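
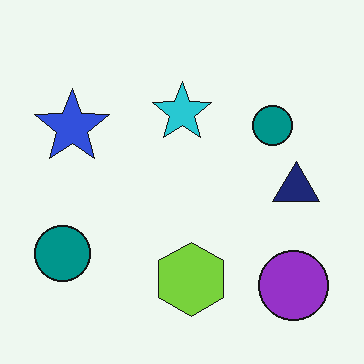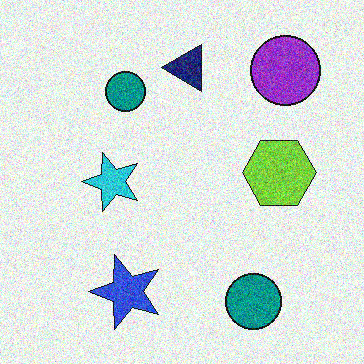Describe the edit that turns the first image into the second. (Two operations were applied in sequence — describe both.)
The transformation is: rotated 90° counter-clockwise, then degraded with heavy additive noise.

The purple circle sits in the bottom-right of the first image and the top-right of the second — consistent with a whole-image 90° counter-clockwise rotation. Random speckle covers the whole image, including the flat background.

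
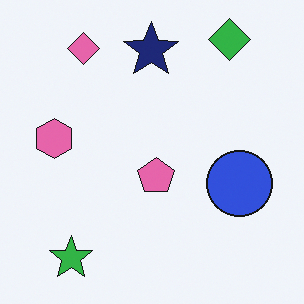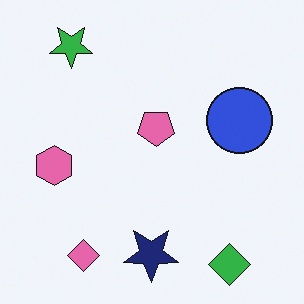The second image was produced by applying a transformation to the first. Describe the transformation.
The image was flipped vertically (top ↔ bottom).

The green diamond is in the top-right of the first image and the bottom-right of the second — shapes on opposite sides of the horizontal midline have swapped in a mirror flip.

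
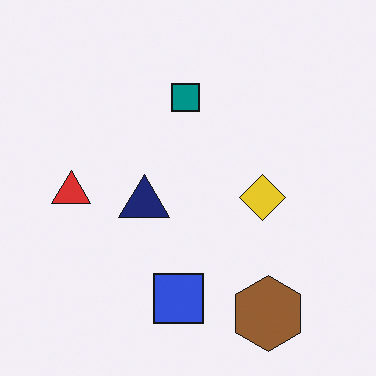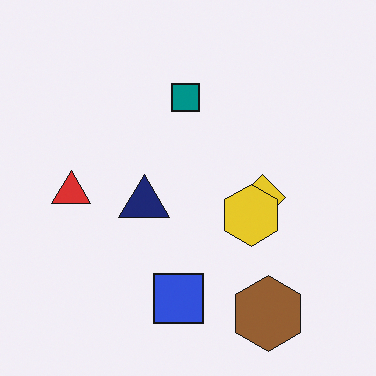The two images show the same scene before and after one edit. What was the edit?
This is the original image overlaid with an additional yellow hexagon.

A yellow hexagon appears in the second image that is absent from the first.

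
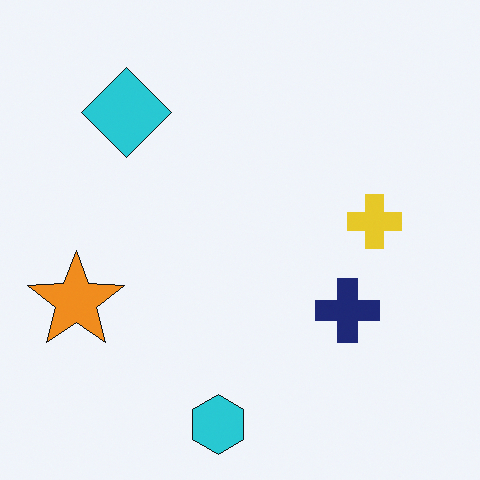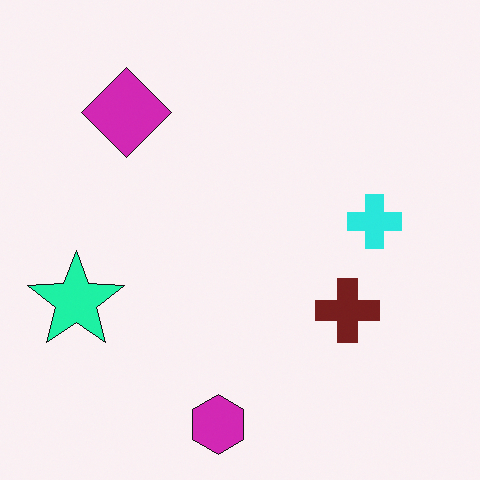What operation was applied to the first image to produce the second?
The second image is the first hue-shifted through roughly a third of the color wheel.

Every shape's color has rotated by the same amount around the hue wheel — a uniform hue shift.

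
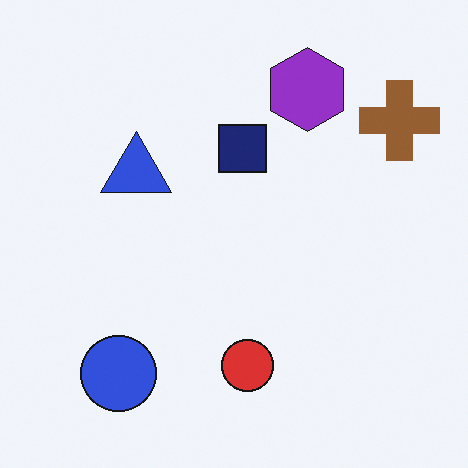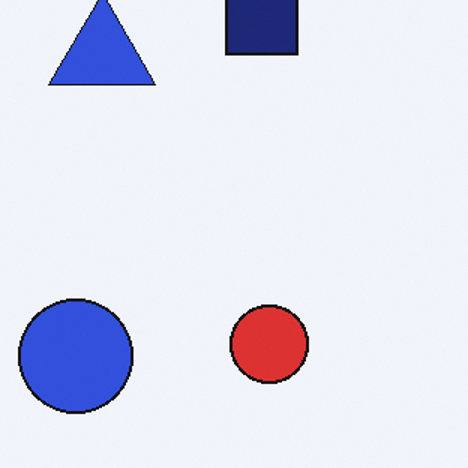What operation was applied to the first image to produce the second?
It was cropped slightly and scaled back up.

The visible shapes are larger and the field of view is narrower; shapes near the original edges may be partly or wholly outside the frame — a crop-and-rescale.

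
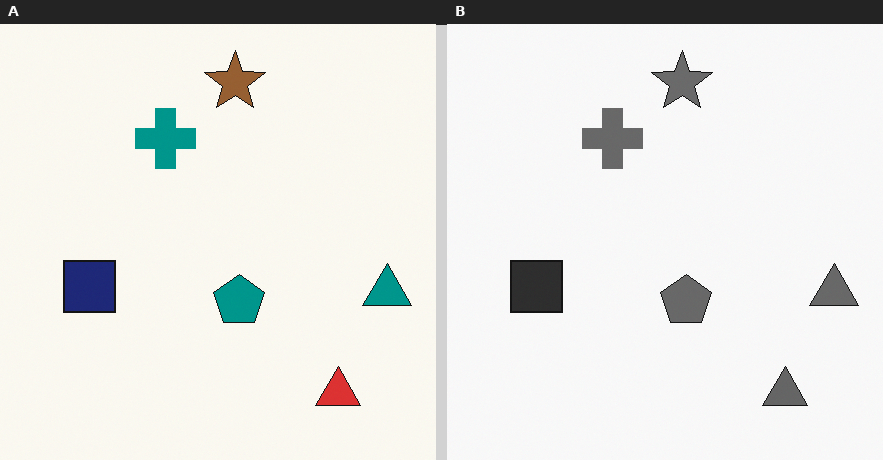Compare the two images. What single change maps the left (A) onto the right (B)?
It was converted to grayscale.

All color is removed — every shape is now a shade of grey.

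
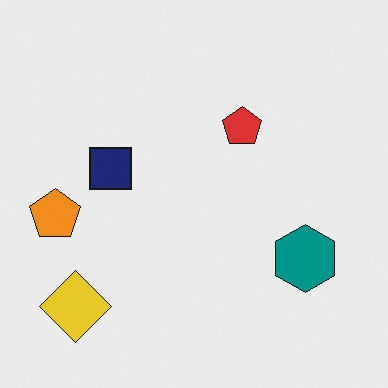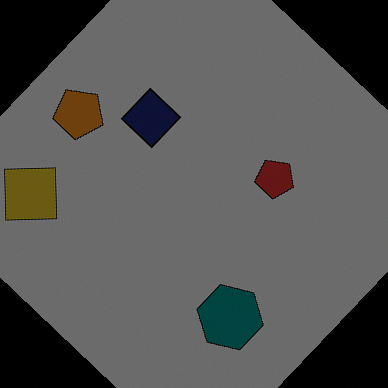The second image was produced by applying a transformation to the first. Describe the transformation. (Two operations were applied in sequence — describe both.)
The image was rotated clockwise by a large amount — several tens of degrees, then noticeably darkened.

Every shape is tilted by the same angle and the image corners show triangular fill wedges — a whole-image rotation by a non-right angle. Every pixel — background and shapes alike — is uniformly darkened.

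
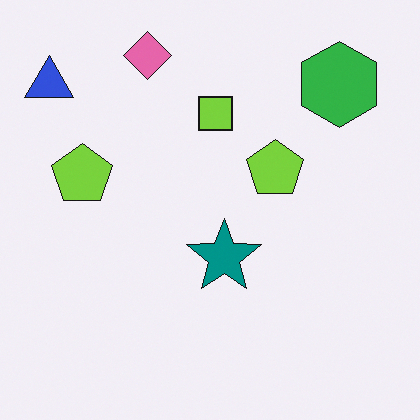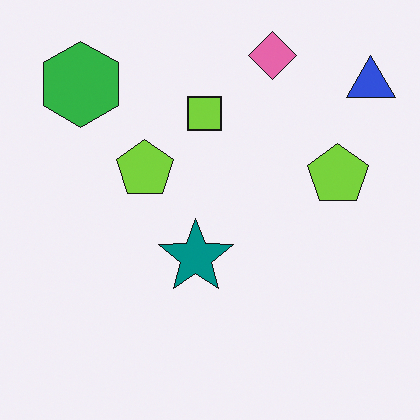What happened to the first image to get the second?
Flipped horizontally (left ↔ right).

The blue triangle is in the top-left of the first image and the top-right of the second — shapes on opposite sides of the vertical midline have swapped in a mirror flip.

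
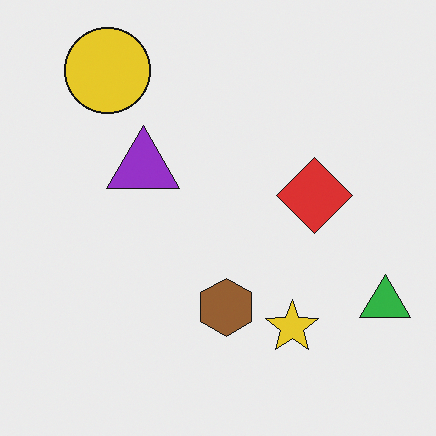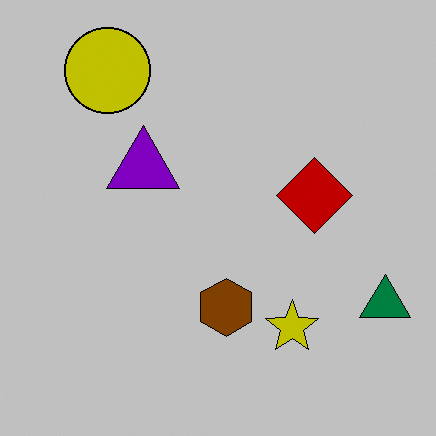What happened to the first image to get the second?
The second image is the first heavily posterized to just a handful of flat colors.

Each flat color has snapped to a coarser quantized level — most visibly, the near-white background has dropped to a flat grey.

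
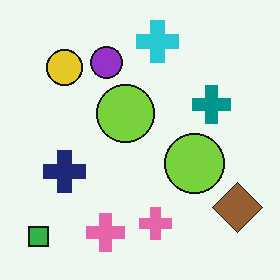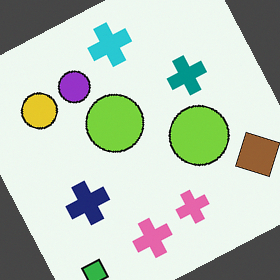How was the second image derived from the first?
The transformation is: rotated counter-clockwise by a moderate amount.

Every shape is tilted by the same angle and the image corners show triangular fill wedges — a whole-image rotation by a non-right angle.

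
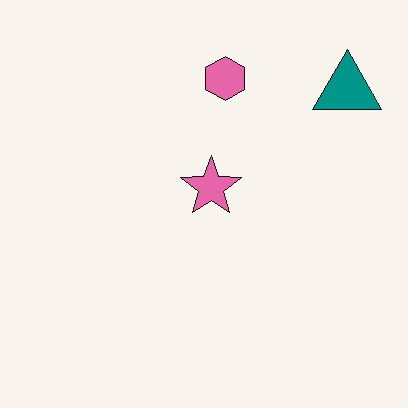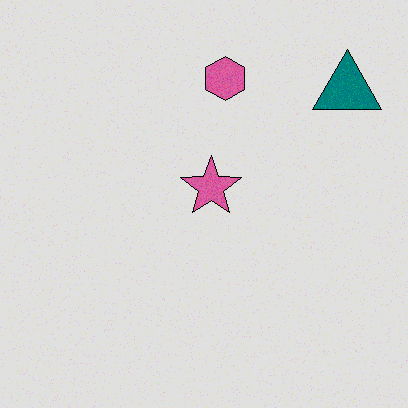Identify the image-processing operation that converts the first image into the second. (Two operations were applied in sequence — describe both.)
The image was degraded with subtle gaussian noise, then moderately posterized.

Random speckle covers the whole image, including the flat background. Each flat color has snapped to a coarser quantized level — most visibly, the near-white background has dropped to a flat grey.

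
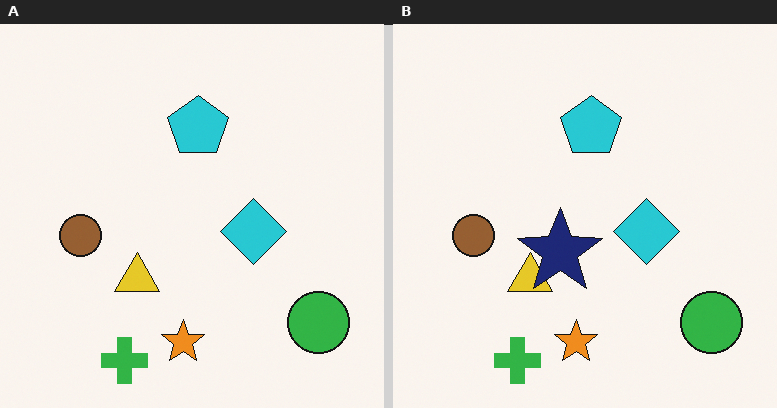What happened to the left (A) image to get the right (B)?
It was overlaid with an additional navy star.

A navy star appears in the right (B) image that is absent from the left (A).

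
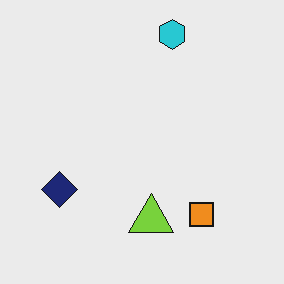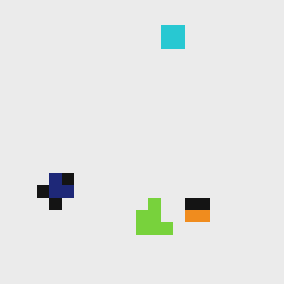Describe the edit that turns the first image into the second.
This is the original image coarsely pixelated.

Shapes are reduced to large square blocks; fine edges and outlines are lost — a downscale-then-upscale (mosaic) effect.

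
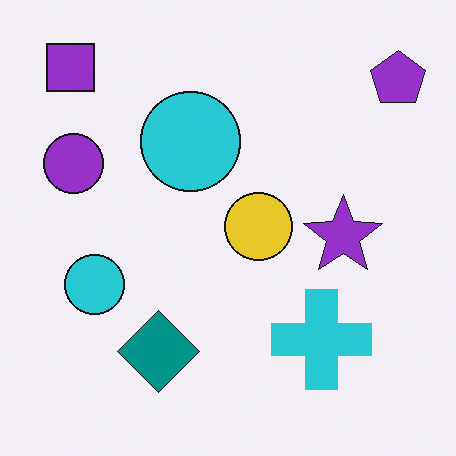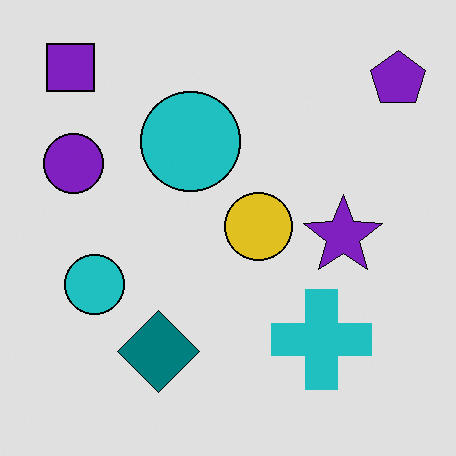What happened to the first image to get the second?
The transformation is: moderately posterized.

Each flat color has snapped to a coarser quantized level — most visibly, the near-white background has dropped to a flat grey.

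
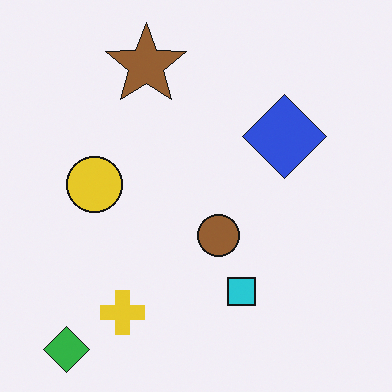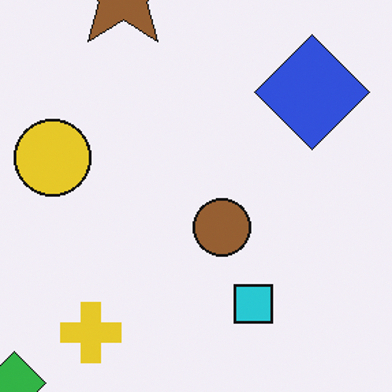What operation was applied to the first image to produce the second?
Cropped to a modestly smaller region and rescaled.

The visible shapes are larger and the field of view is narrower; shapes near the original edges may be partly or wholly outside the frame — a crop-and-rescale.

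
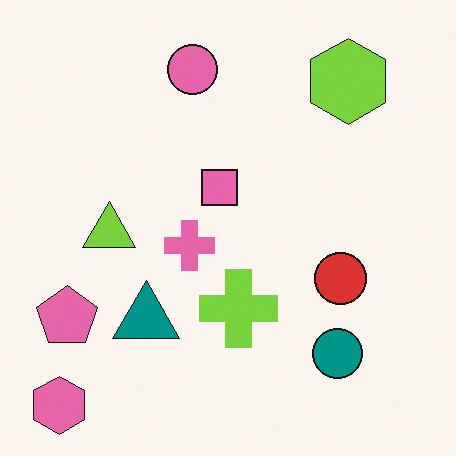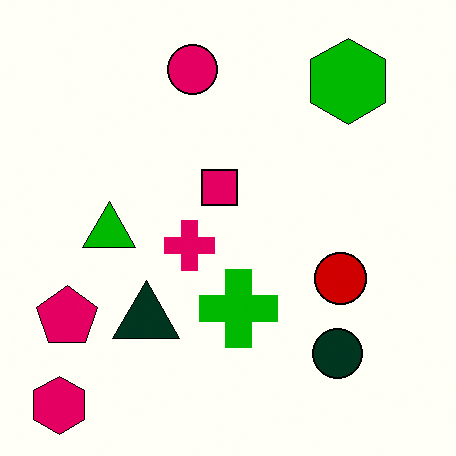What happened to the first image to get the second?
Given much higher contrast.

Tones are pushed away from mid-grey across the whole image — a global contrast change.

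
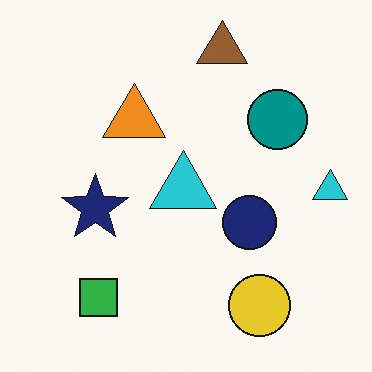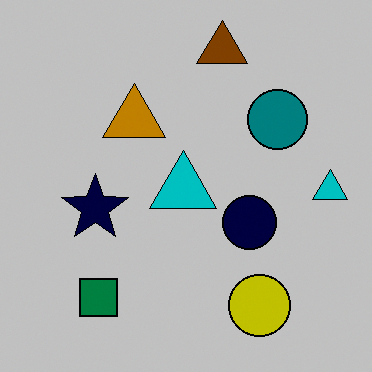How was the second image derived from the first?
The second image is the first heavily posterized to just a handful of flat colors.

Each flat color has snapped to a coarser quantized level — most visibly, the near-white background has dropped to a flat grey.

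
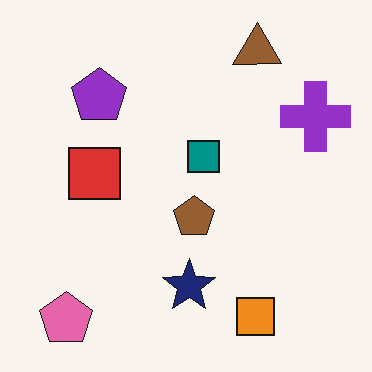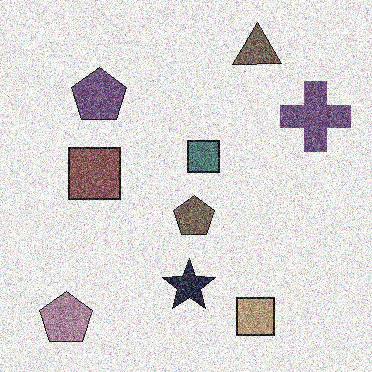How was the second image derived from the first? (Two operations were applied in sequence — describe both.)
The transformation is: degraded with heavy additive noise, then made much more muted (saturation change).

Random speckle covers the whole image, including the flat background. All colors are more muted and greyish — a global saturation change.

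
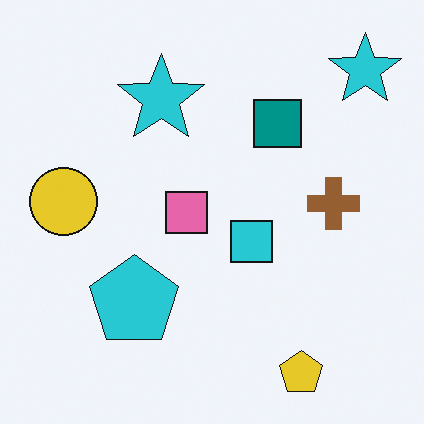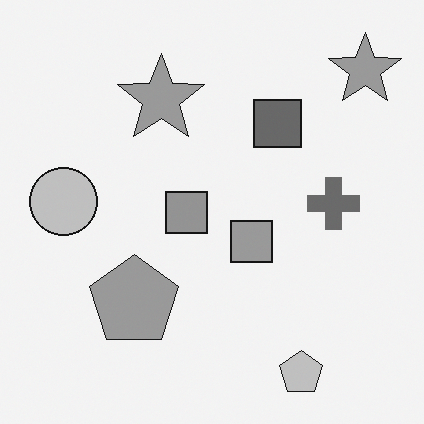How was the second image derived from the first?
The second image is the first converted to grayscale.

All color is removed — every shape is now a shade of grey.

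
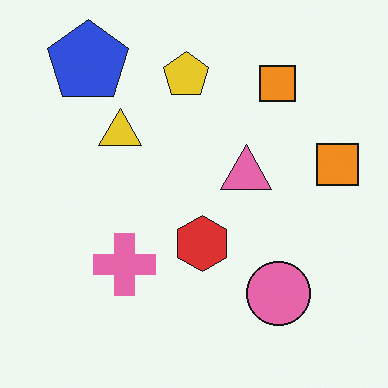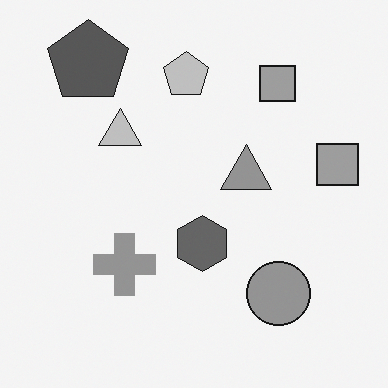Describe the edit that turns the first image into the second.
The second image is the first converted to grayscale.

All color is removed — every shape is now a shade of grey.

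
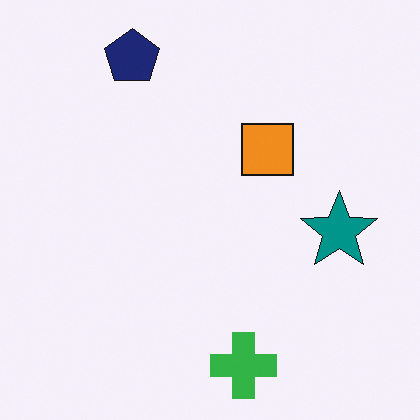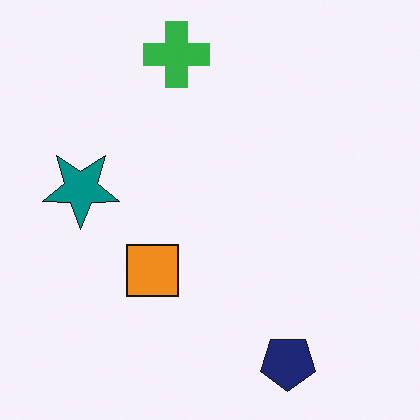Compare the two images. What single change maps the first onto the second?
It was rotated 180°.

The navy pentagon sits in the top-left of the first image and the bottom-right of the second — consistent with a whole-image 180° rotation.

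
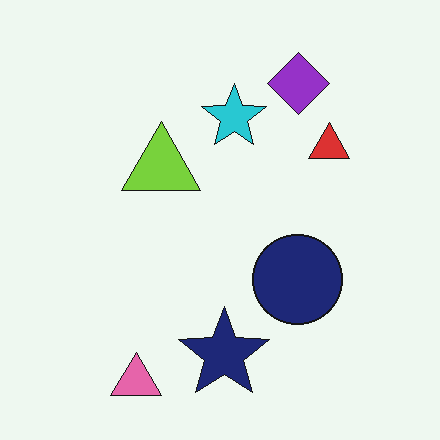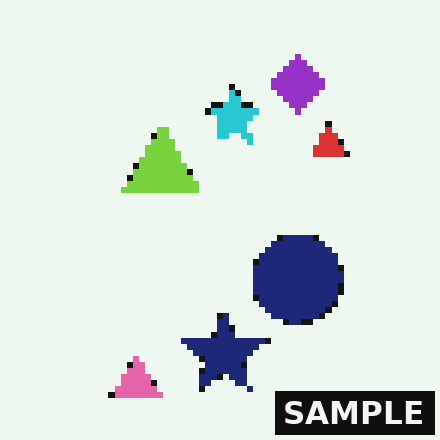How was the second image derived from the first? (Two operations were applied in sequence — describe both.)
This is the original image pixelated into visible square blocks, then watermarked with the text "SAMPLE" in the lower-right corner.

Shapes are reduced to large square blocks; fine edges and outlines are lost — a downscale-then-upscale (mosaic) effect. A dark label reading "SAMPLE" appears in the lower-right corner.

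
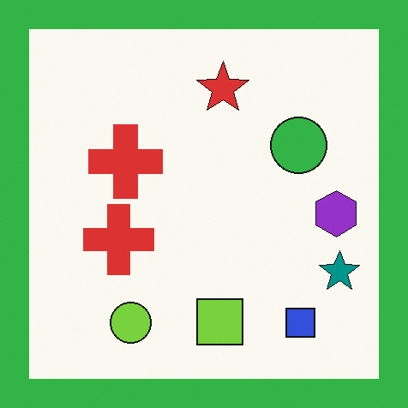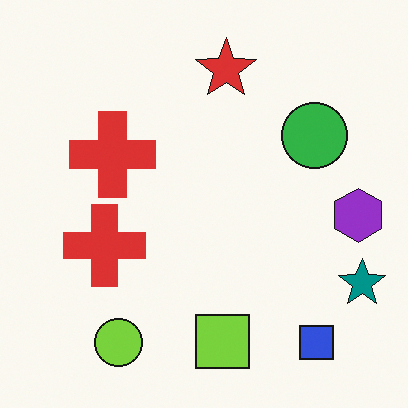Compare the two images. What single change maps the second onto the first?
Framed with a green border.

A solid green frame runs around the edge of the first image, with the content slightly shrunk inside it.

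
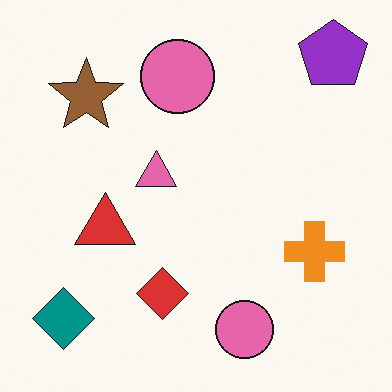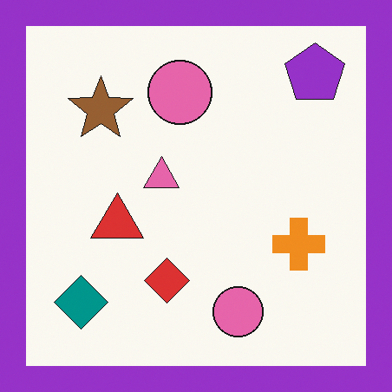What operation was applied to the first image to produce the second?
This is the original image framed with a purple border.

A solid purple frame runs around the edge of the second image, with the content slightly shrunk inside it.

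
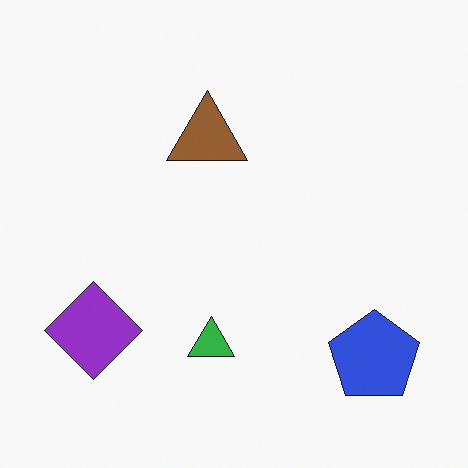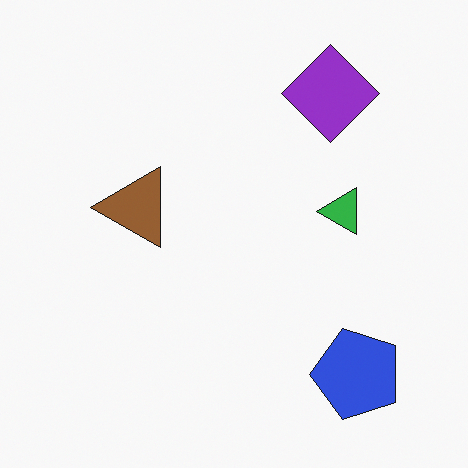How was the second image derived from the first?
The image was transposed (reflected across the top-left ↔ bottom-right diagonal).

Shapes have swapped their row and column positions — what was in the top-right is now in the bottom-left — a diagonal reflection.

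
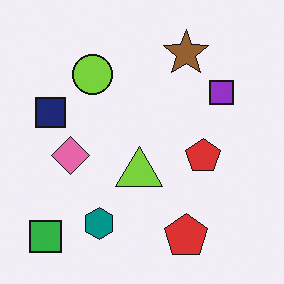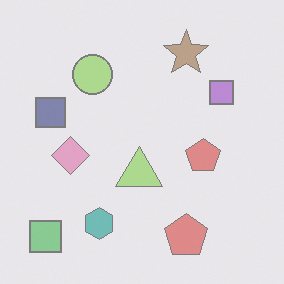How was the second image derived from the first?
The transformation is: given much lower contrast.

Tones are pushed toward mid-grey across the whole image — a global contrast change.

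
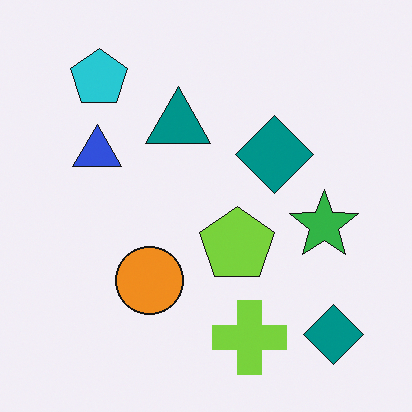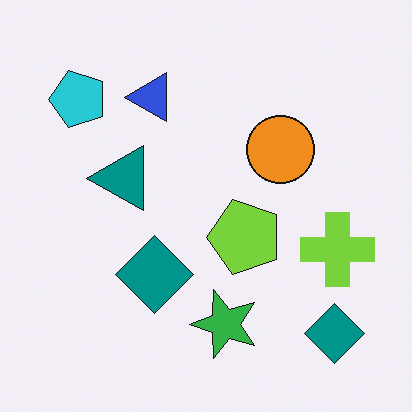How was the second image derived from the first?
Transposed (reflected across the top-left ↔ bottom-right diagonal).

Shapes have swapped their row and column positions — what was in the top-right is now in the bottom-left — a diagonal reflection.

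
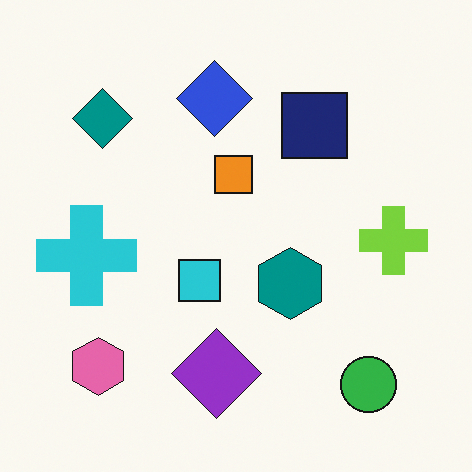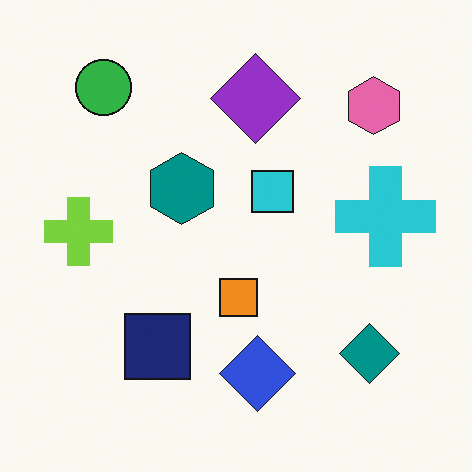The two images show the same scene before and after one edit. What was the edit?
The second image is the first rotated 180°.

The green circle sits in the bottom-right of the first image and the top-left of the second — consistent with a whole-image 180° rotation.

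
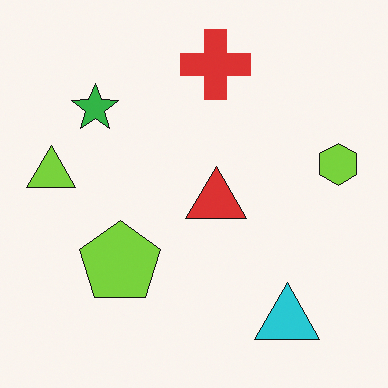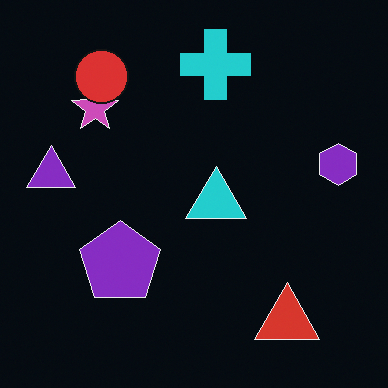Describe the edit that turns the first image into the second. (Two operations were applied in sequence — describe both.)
The transformation is: color-inverted (negative), then overlaid with an additional red circle.

The light background has become dark and every shape's color is its complement — a photographic negative. A red circle appears in the second image that is absent from the first.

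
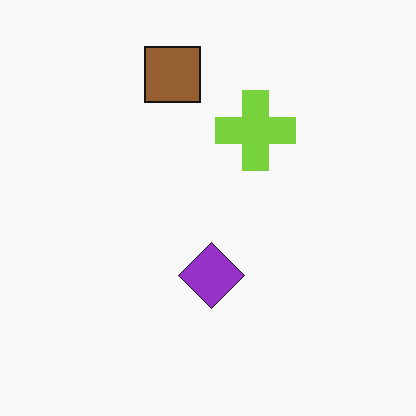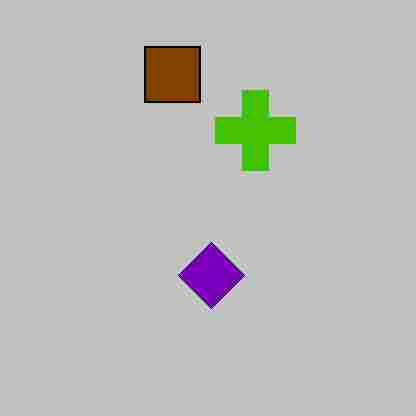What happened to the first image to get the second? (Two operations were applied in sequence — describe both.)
Heavily posterized to just a handful of flat colors, then heavily JPEG-compressed with obvious blocking artifacts.

Each flat color has snapped to a coarser quantized level — most visibly, the near-white background has dropped to a flat grey. Blocky 8×8 compression artifacts appear around shape edges and the flat background shows ringing — characteristic JPEG degradation.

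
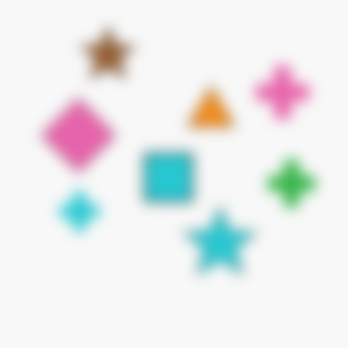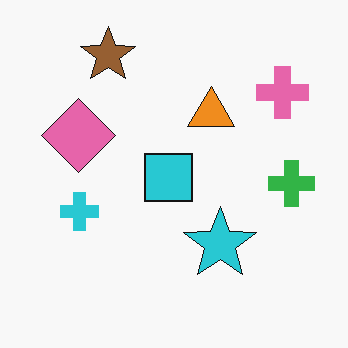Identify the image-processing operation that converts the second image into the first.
The transformation is: heavily blurred.

Shape edges and outlines are uniformly softened across the whole image.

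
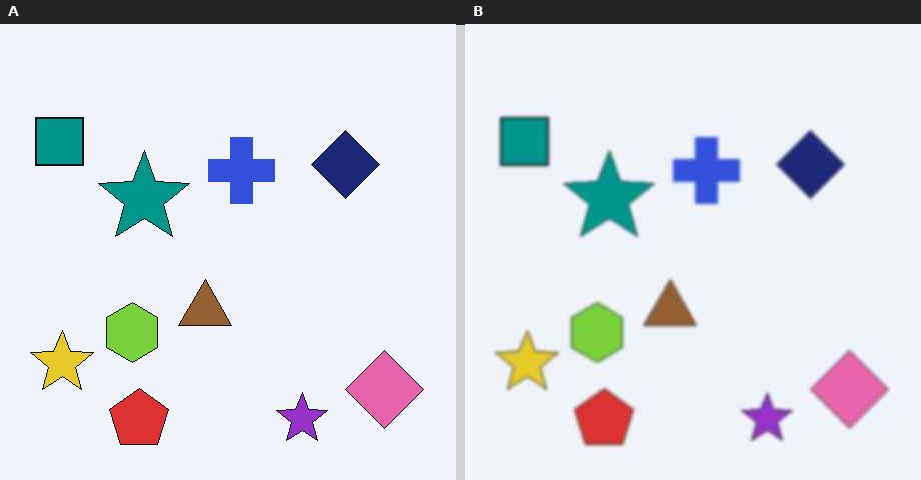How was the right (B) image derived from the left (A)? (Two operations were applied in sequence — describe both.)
The right (B) image is the left (A) slightly softened, then given moderate JPEG compression.

Shape edges and outlines are uniformly softened across the whole image. Blocky 8×8 compression artifacts appear around shape edges and the flat background shows ringing — characteristic JPEG degradation.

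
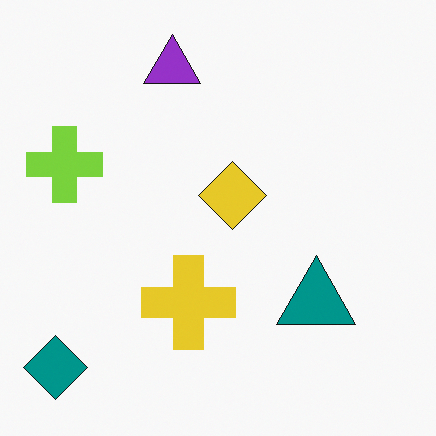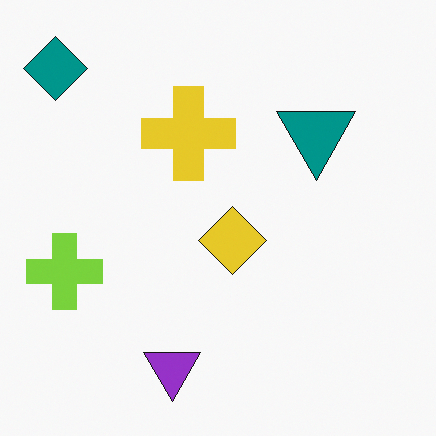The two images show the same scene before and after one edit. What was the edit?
Flipped vertically (top ↔ bottom).

The purple triangle is in the top of the first image and the bottom of the second — shapes on opposite sides of the horizontal midline have swapped in a mirror flip.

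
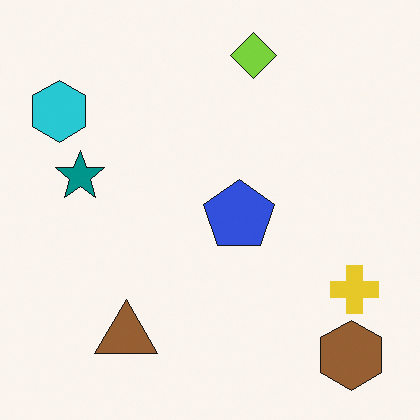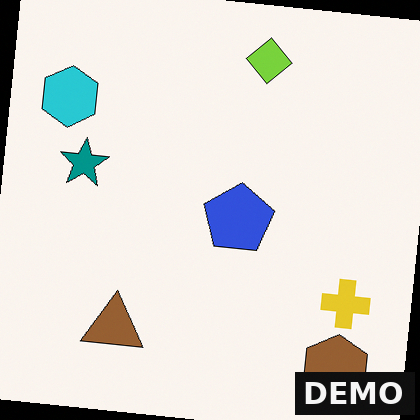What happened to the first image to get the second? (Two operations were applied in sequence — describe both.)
Rotated clockwise by a slight angle, then watermarked with the text "DEMO" in the lower-right corner.

Every shape is tilted by the same angle and the image corners show triangular fill wedges — a whole-image rotation by a non-right angle. A dark label reading "DEMO" appears in the lower-right corner.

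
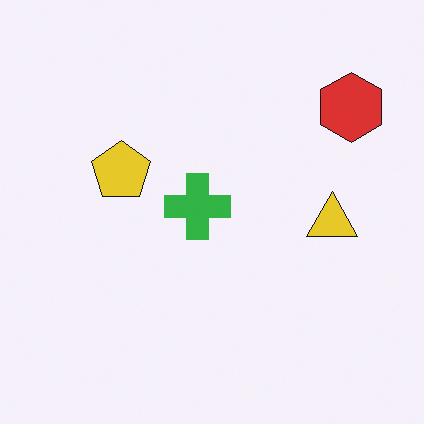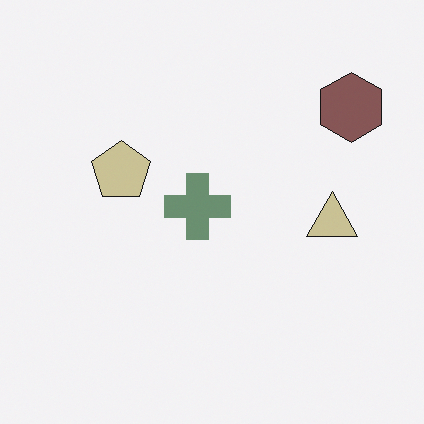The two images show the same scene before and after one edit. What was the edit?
The image was heavily desaturated.

All colors are more muted and greyish — a global saturation change.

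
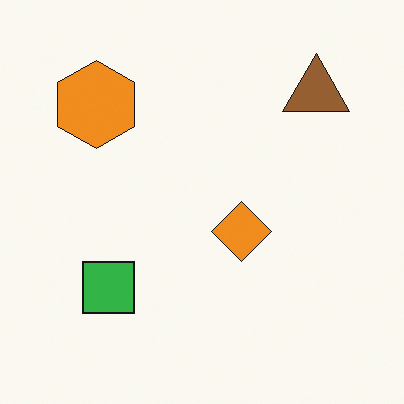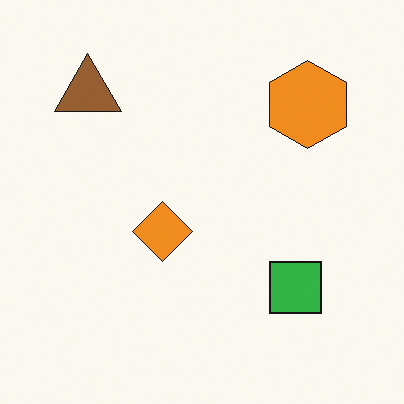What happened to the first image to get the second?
Flipped horizontally (left ↔ right).

The brown triangle is in the top-right of the first image and the top-left of the second — shapes on opposite sides of the vertical midline have swapped in a mirror flip.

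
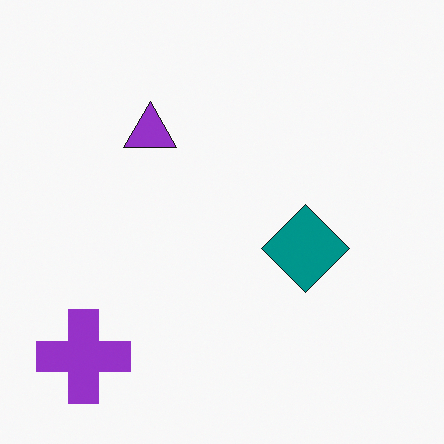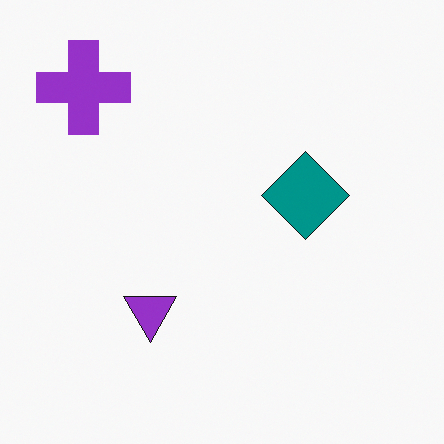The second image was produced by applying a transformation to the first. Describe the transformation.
The image was flipped vertically (top ↔ bottom).

The purple cross is in the bottom-left of the first image and the top-left of the second — shapes on opposite sides of the horizontal midline have swapped in a mirror flip.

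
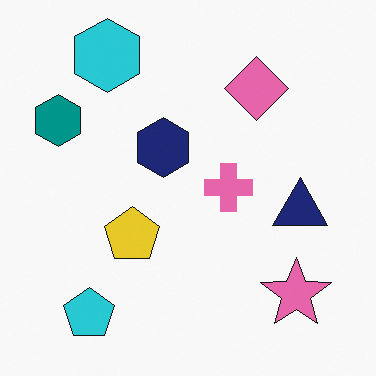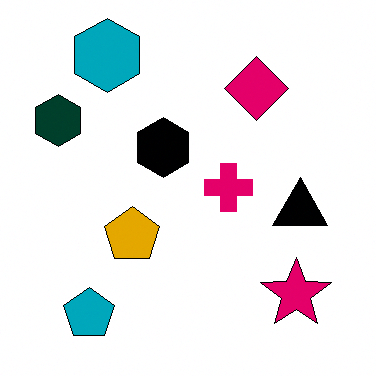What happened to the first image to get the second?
It was boosted in contrast.

Tones are pushed away from mid-grey across the whole image — a global contrast change.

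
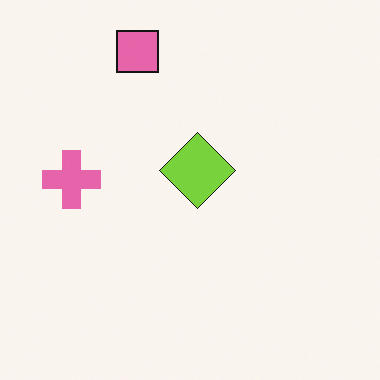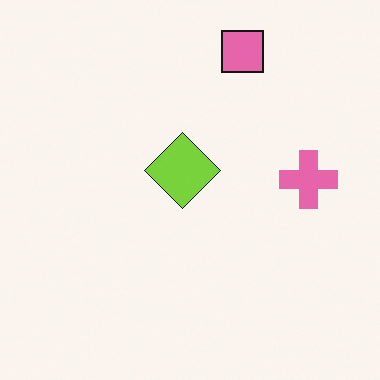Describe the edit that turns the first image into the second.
This is the original image flipped horizontally (left ↔ right).

The pink cross is in the left of the first image and the right of the second — shapes on opposite sides of the vertical midline have swapped in a mirror flip.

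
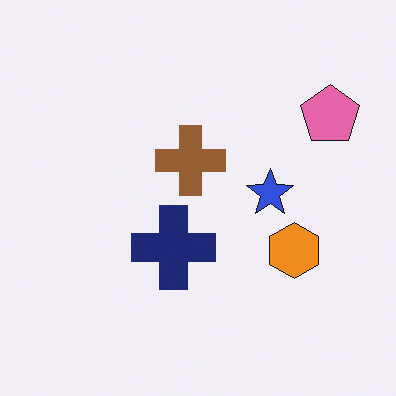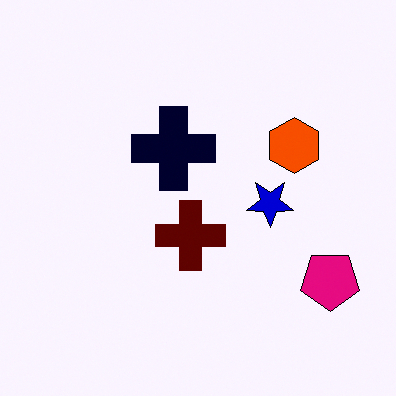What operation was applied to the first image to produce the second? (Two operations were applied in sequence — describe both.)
This is the original image given much higher contrast, then flipped vertically (top ↔ bottom).

Tones are pushed away from mid-grey across the whole image — a global contrast change. The pink pentagon is in the top-right of the first image and the bottom-right of the second — shapes on opposite sides of the horizontal midline have swapped in a mirror flip.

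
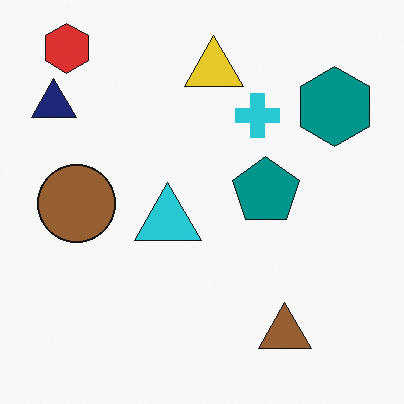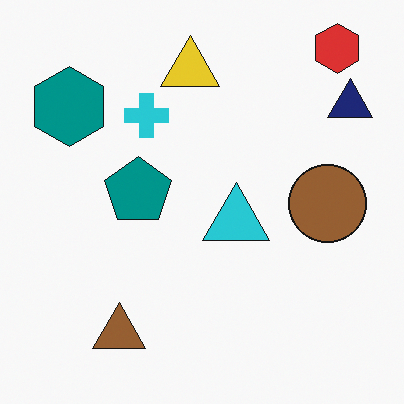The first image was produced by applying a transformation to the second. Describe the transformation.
It was flipped horizontally (left ↔ right).

The navy triangle is in the top-right of the second image and the top-left of the first — shapes on opposite sides of the vertical midline have swapped in a mirror flip.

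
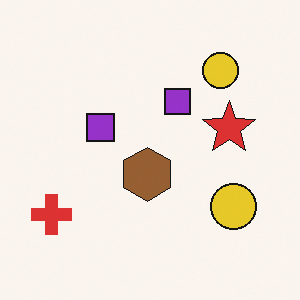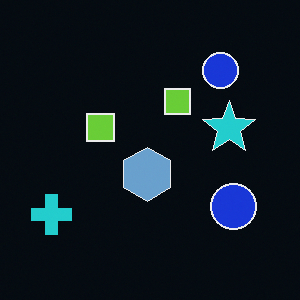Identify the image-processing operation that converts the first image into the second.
The image was color-inverted (negative).

The light background has become dark and every shape's color is its complement — a photographic negative.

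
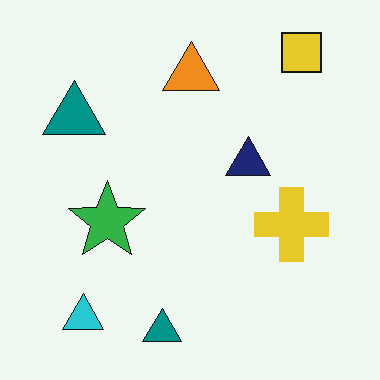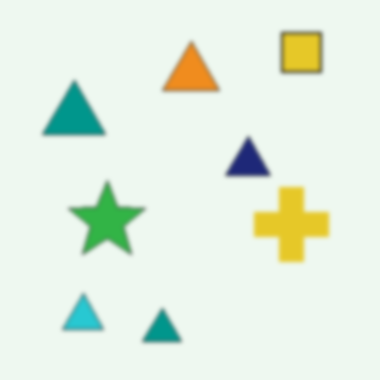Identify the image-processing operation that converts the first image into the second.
The transformation is: slightly softened.

Shape edges and outlines are uniformly softened across the whole image.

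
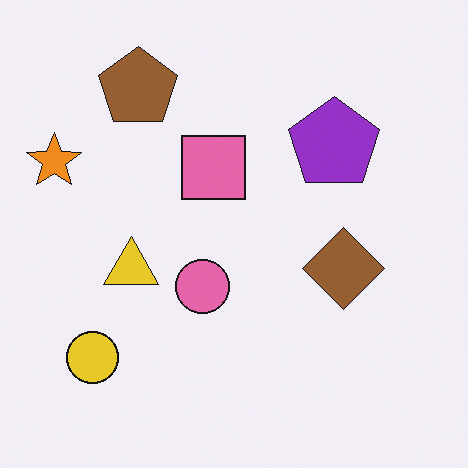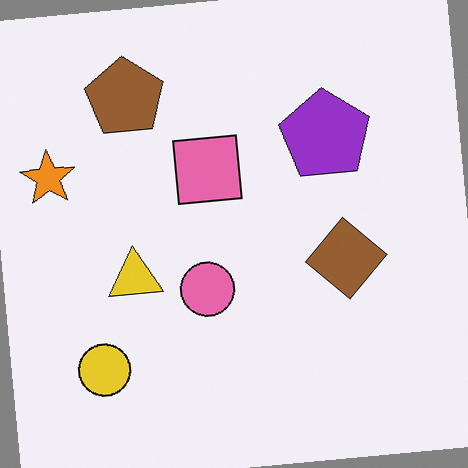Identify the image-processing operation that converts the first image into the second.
The second image is the first rotated counter-clockwise by a small amount.

Every shape is tilted by the same angle and the image corners show triangular fill wedges — a whole-image rotation by a non-right angle.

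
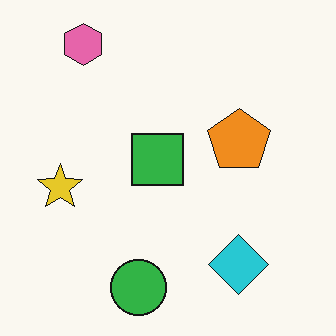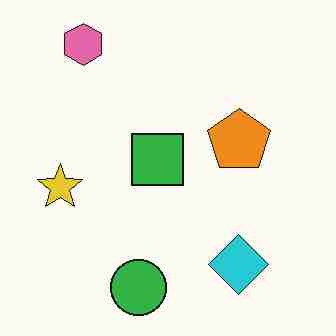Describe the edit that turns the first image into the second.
This is the original image heavily JPEG-compressed with obvious blocking artifacts.

Blocky 8×8 compression artifacts appear around shape edges and the flat background shows ringing — characteristic JPEG degradation.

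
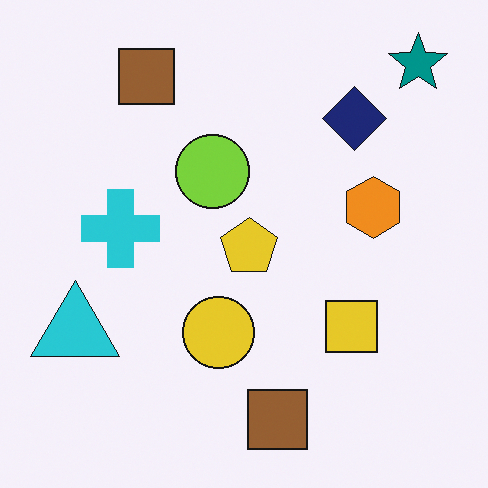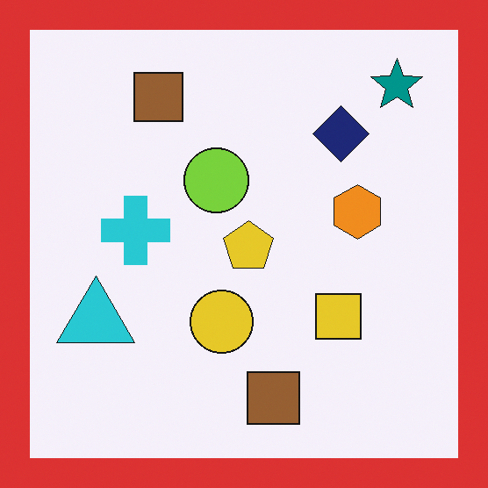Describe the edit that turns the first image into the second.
Framed with a red border.

A solid red frame runs around the edge of the second image, with the content slightly shrunk inside it.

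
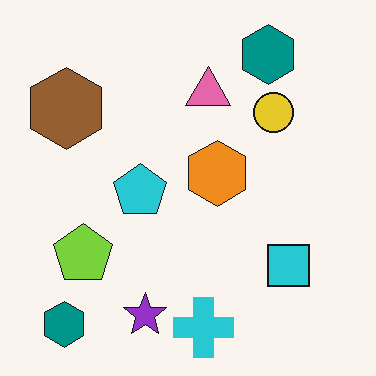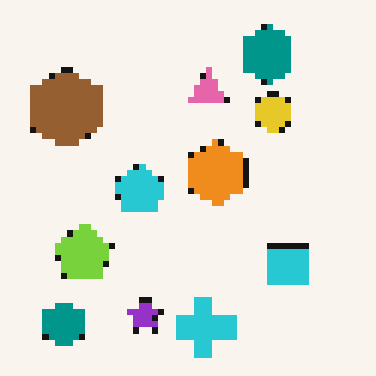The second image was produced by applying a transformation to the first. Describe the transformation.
The image was pixelated into visible square blocks.

Shapes are reduced to large square blocks; fine edges and outlines are lost — a downscale-then-upscale (mosaic) effect.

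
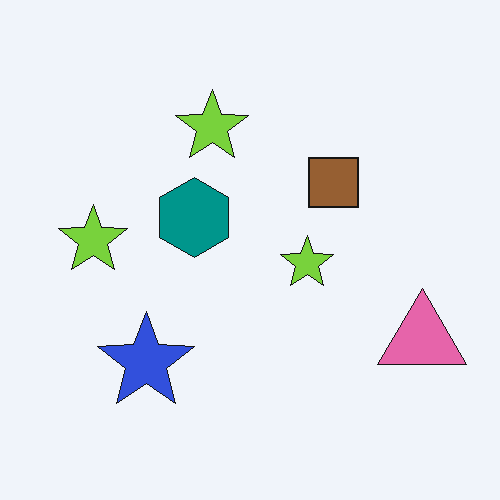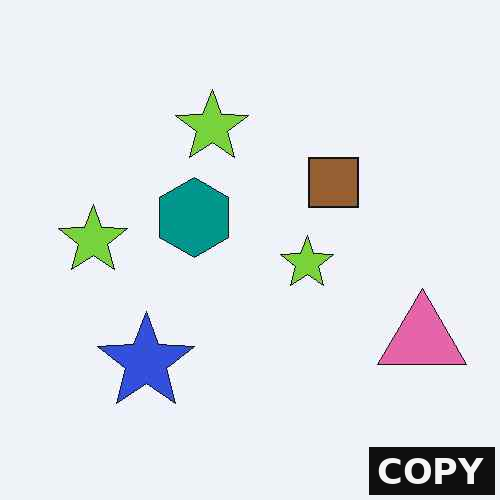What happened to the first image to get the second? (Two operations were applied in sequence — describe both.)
The transformation is: JPEG-compressed with visible artifacts, then watermarked with the text "COPY" in the lower-right corner.

Blocky 8×8 compression artifacts appear around shape edges and the flat background shows ringing — characteristic JPEG degradation. A dark label reading "COPY" appears in the lower-right corner.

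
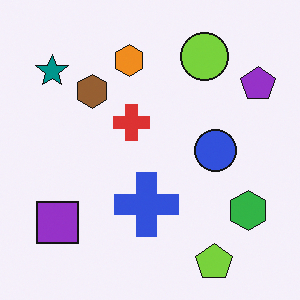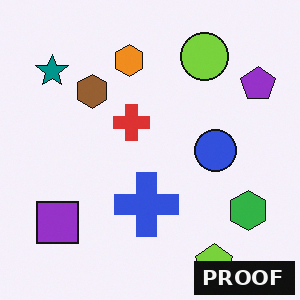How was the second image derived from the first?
The transformation is: watermarked with the text "PROOF" in the lower-right corner.

A dark label reading "PROOF" appears in the lower-right corner.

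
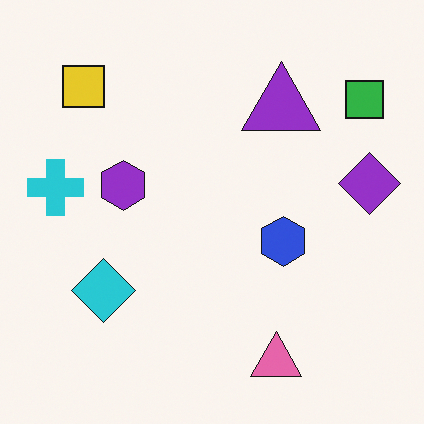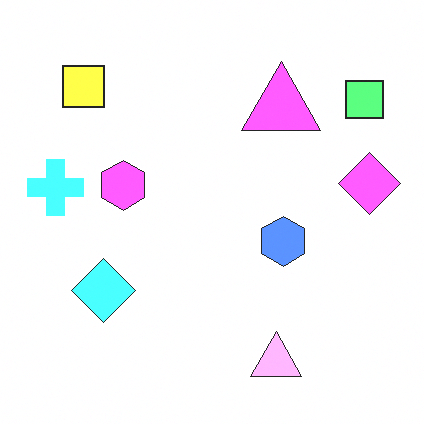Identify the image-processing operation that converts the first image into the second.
The image was noticeably brightened.

Every pixel — background and shapes alike — is uniformly brightened.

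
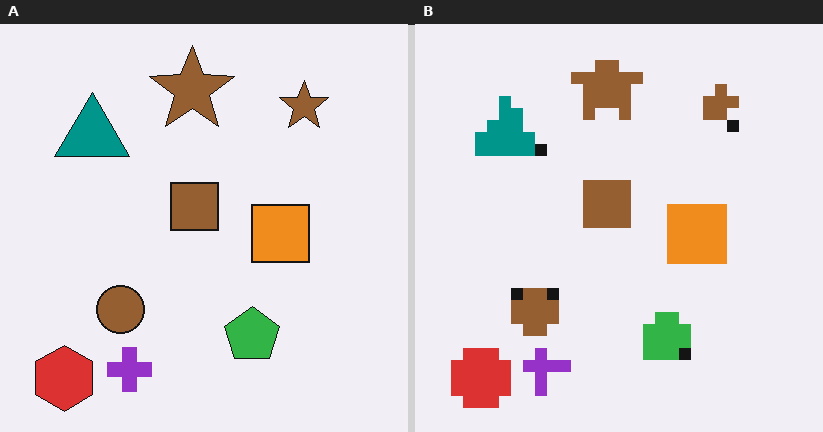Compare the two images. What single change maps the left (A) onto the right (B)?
The image was coarsely pixelated.

Shapes are reduced to large square blocks; fine edges and outlines are lost — a downscale-then-upscale (mosaic) effect.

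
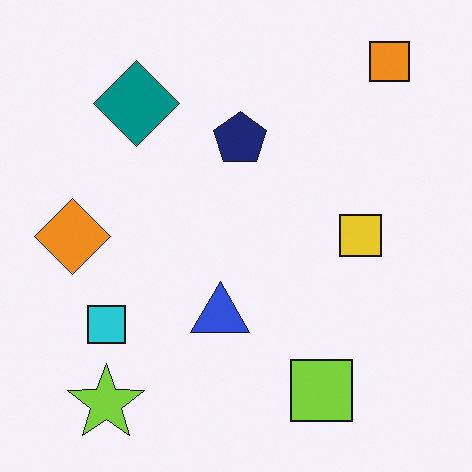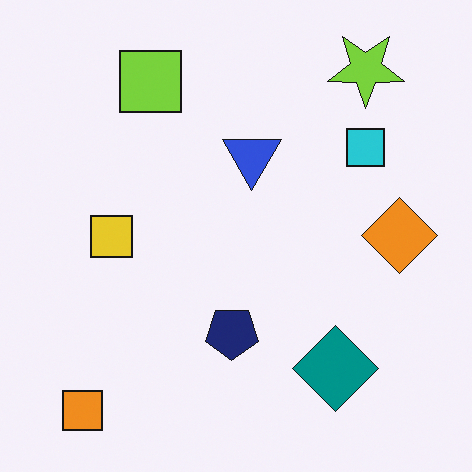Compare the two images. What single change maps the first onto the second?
The second image is the first rotated 180°.

The orange square sits in the top-right of the first image and the bottom-left of the second — consistent with a whole-image 180° rotation.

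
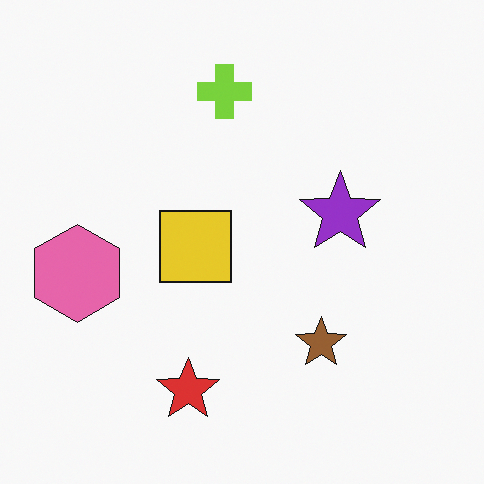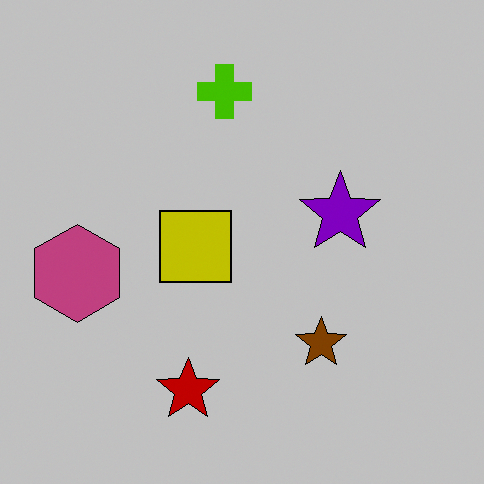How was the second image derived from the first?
Aggressively posterized.

Each flat color has snapped to a coarser quantized level — most visibly, the near-white background has dropped to a flat grey.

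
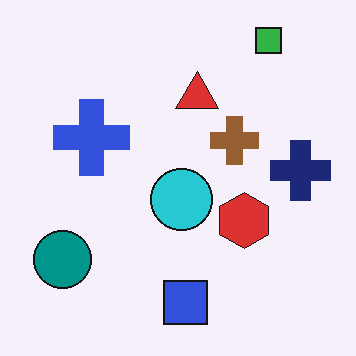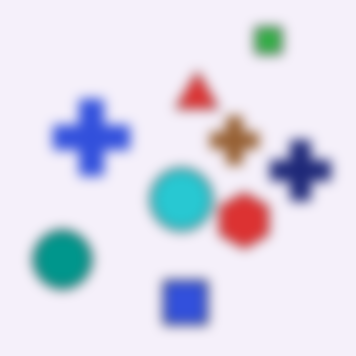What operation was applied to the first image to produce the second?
The transformation is: heavily blurred.

Shape edges and outlines are uniformly softened across the whole image.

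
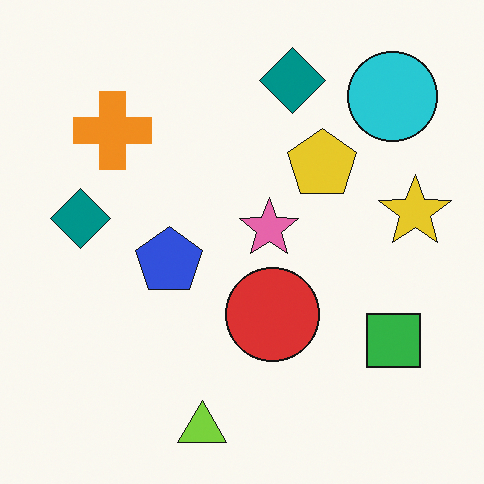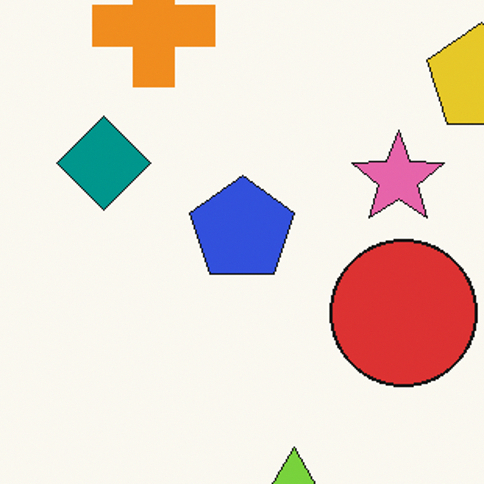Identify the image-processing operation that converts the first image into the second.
This is the original image cropped to a modestly smaller region and rescaled.

The visible shapes are larger and the field of view is narrower; shapes near the original edges may be partly or wholly outside the frame — a crop-and-rescale.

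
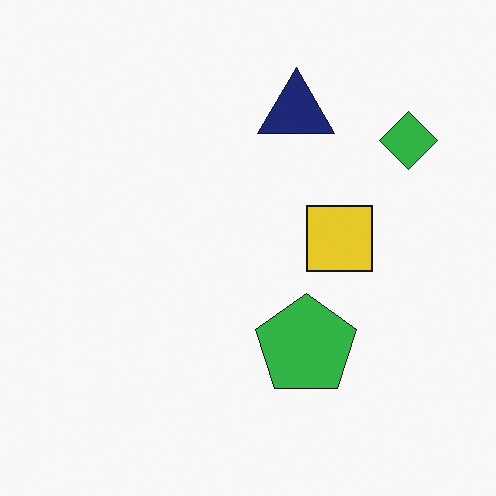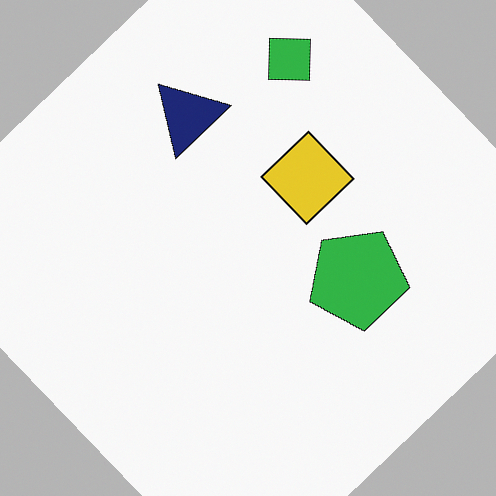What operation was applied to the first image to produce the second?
The image was rotated counter-clockwise by a large amount — several tens of degrees.

Every shape is tilted by the same angle and the image corners show triangular fill wedges — a whole-image rotation by a non-right angle.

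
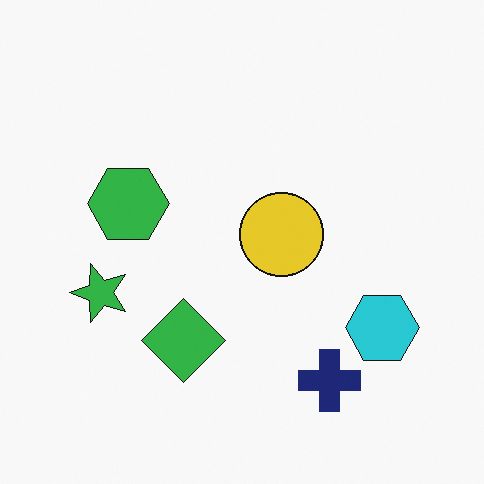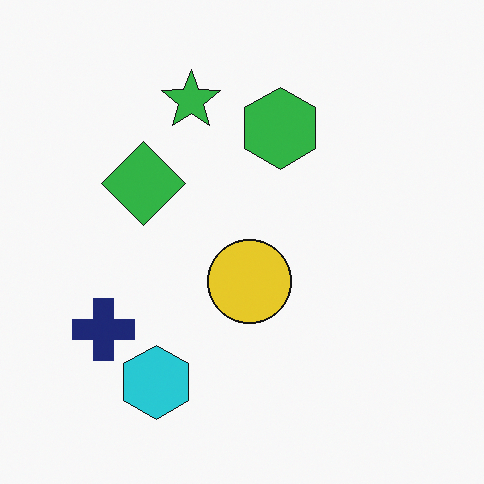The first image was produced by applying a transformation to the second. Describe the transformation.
The first image is the second rotated 90° counter-clockwise.

The cyan hexagon sits in the bottom-left of the second image and the bottom-right of the first — consistent with a whole-image 90° counter-clockwise rotation.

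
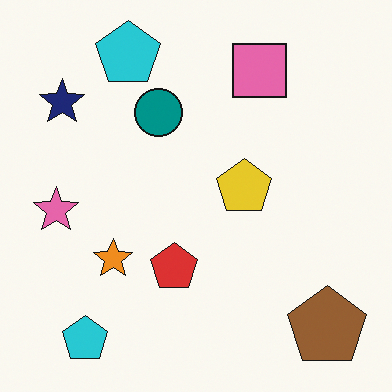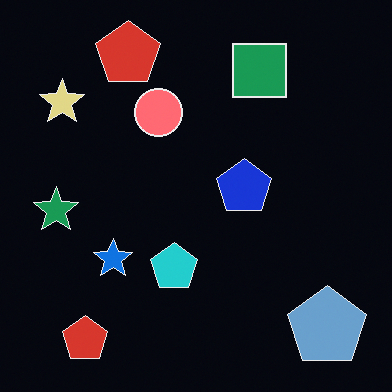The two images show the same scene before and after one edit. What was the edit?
The second image is the first color-inverted (negative).

The light background has become dark and every shape's color is its complement — a photographic negative.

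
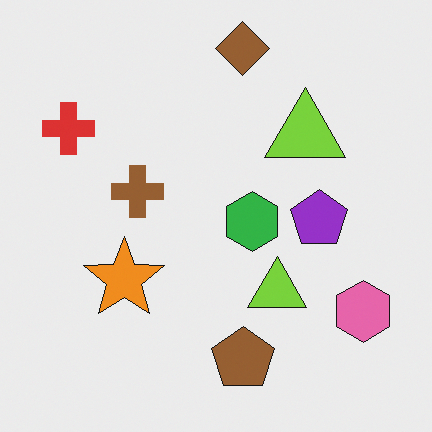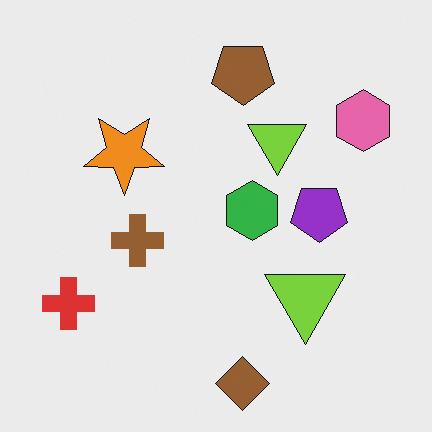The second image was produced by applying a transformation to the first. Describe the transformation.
This is the original image flipped vertically (top ↔ bottom).

The brown diamond is in the top of the first image and the bottom of the second — shapes on opposite sides of the horizontal midline have swapped in a mirror flip.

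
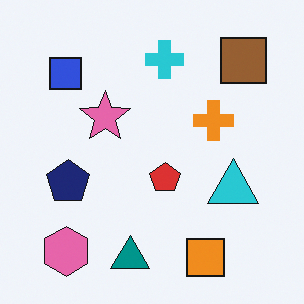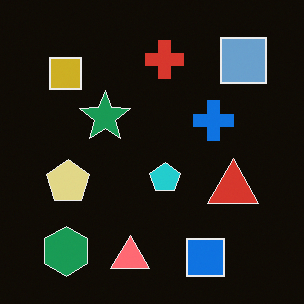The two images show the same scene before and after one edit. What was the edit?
This is the original image color-inverted (negative).

The light background has become dark and every shape's color is its complement — a photographic negative.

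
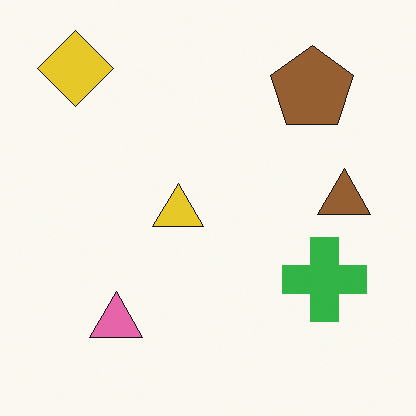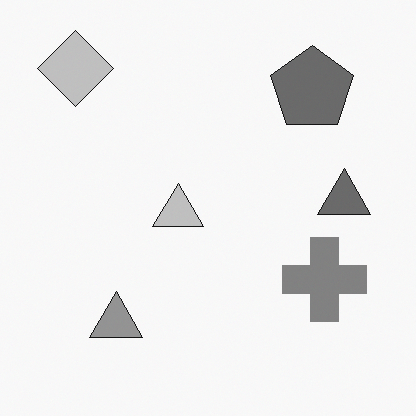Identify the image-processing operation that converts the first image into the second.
The transformation is: converted to grayscale.

All color is removed — every shape is now a shade of grey.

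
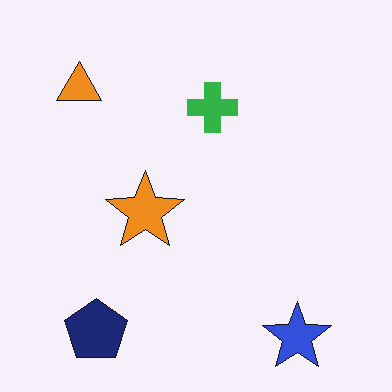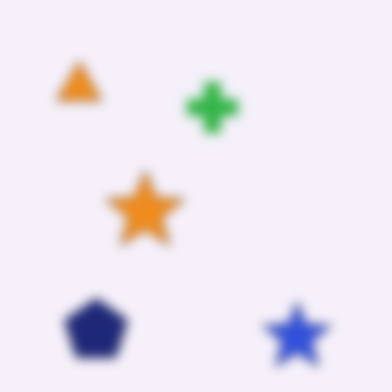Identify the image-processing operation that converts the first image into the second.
This is the original image strongly gaussian-blurred.

Shape edges and outlines are uniformly softened across the whole image.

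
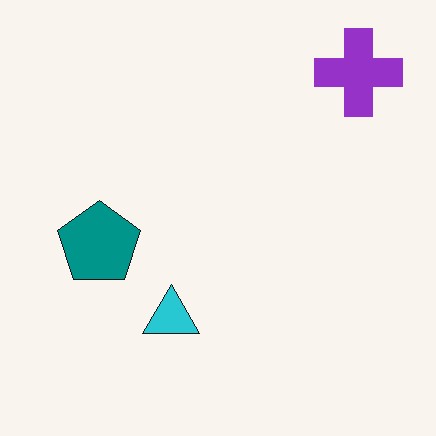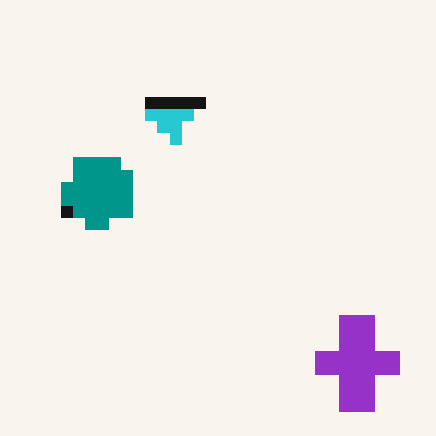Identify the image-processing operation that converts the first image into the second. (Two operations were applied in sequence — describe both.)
The transformation is: flipped vertically (top ↔ bottom), then heavily pixelated into large blocks.

The purple cross is in the top-right of the first image and the bottom-right of the second — shapes on opposite sides of the horizontal midline have swapped in a mirror flip. Shapes are reduced to large square blocks; fine edges and outlines are lost — a downscale-then-upscale (mosaic) effect.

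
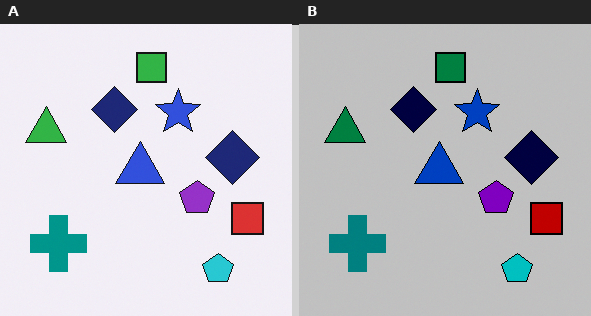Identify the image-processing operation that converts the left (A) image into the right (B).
This is the original image heavily posterized to just a handful of flat colors.

Each flat color has snapped to a coarser quantized level — most visibly, the near-white background has dropped to a flat grey.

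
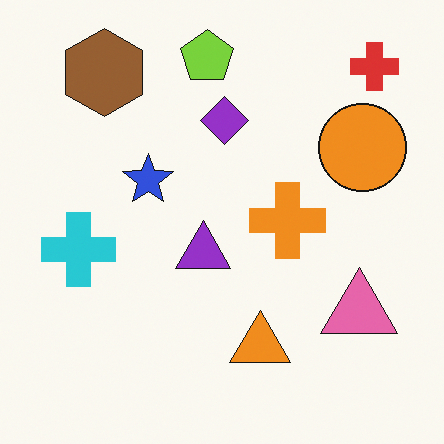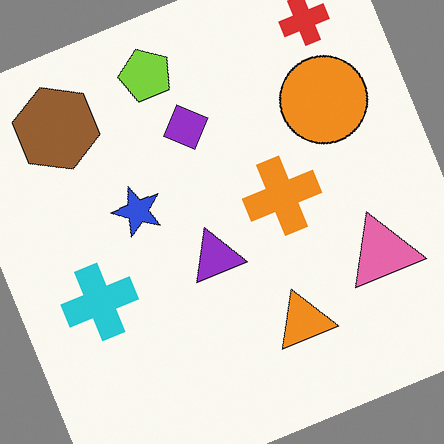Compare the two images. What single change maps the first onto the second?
The image was rotated counter-clockwise by a clearly visible amount.

Every shape is tilted by the same angle and the image corners show triangular fill wedges — a whole-image rotation by a non-right angle.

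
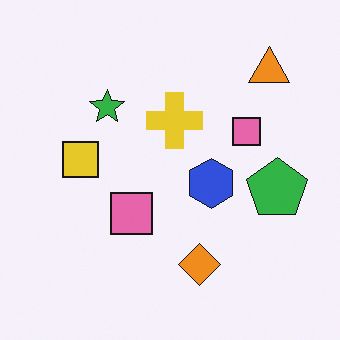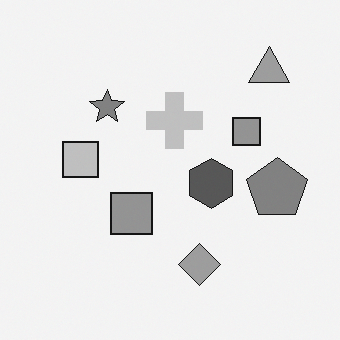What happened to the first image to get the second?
The image was converted to grayscale.

All color is removed — every shape is now a shade of grey.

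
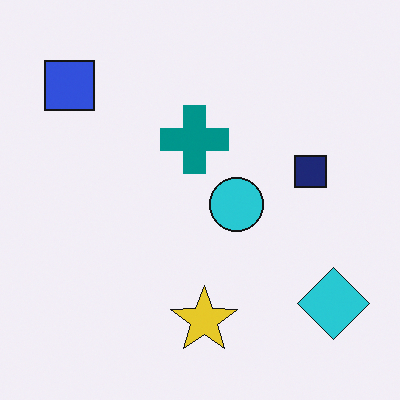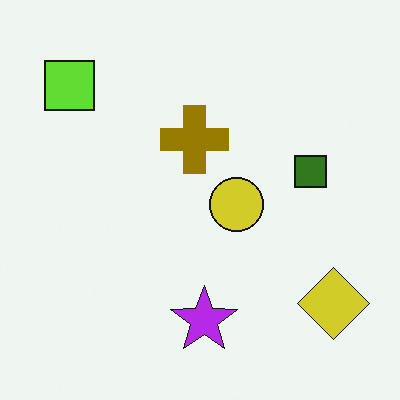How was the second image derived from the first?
This is the original image hue-shifted through roughly half the color wheel.

Every shape's color has rotated by the same amount around the hue wheel — a uniform hue shift.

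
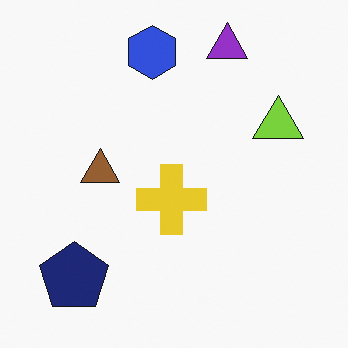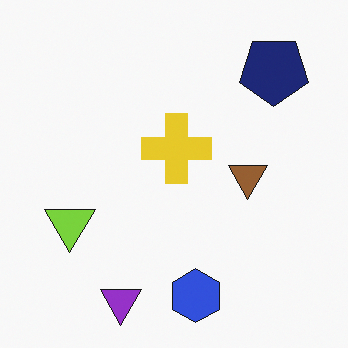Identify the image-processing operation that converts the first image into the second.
It was rotated 180°.

The navy pentagon sits in the bottom-left of the first image and the top-right of the second — consistent with a whole-image 180° rotation.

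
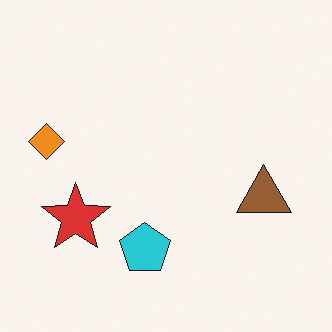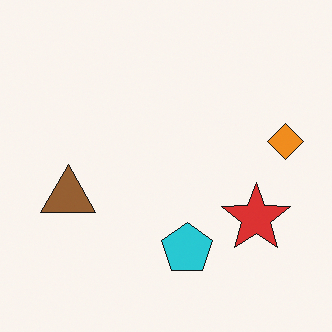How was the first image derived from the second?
Flipped horizontally (left ↔ right).

The orange diamond is in the right of the second image and the left of the first — shapes on opposite sides of the vertical midline have swapped in a mirror flip.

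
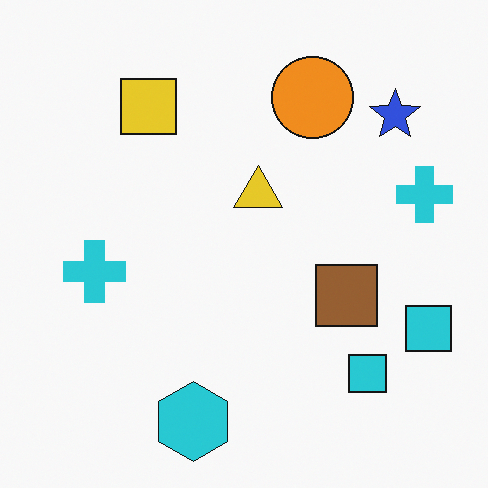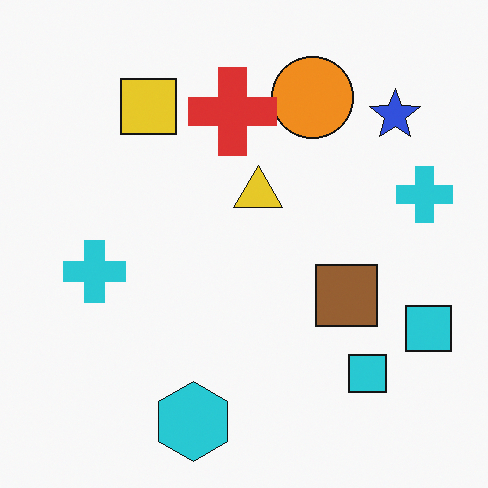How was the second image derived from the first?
The transformation is: overlaid with an additional red cross.

A red cross appears in the second image that is absent from the first.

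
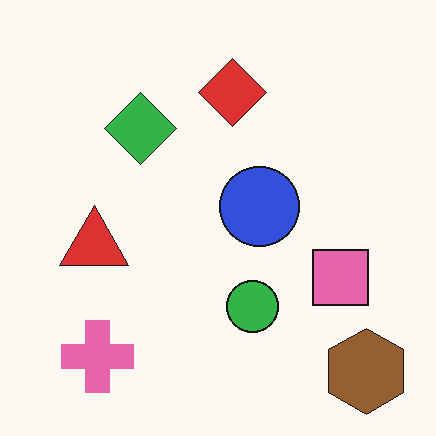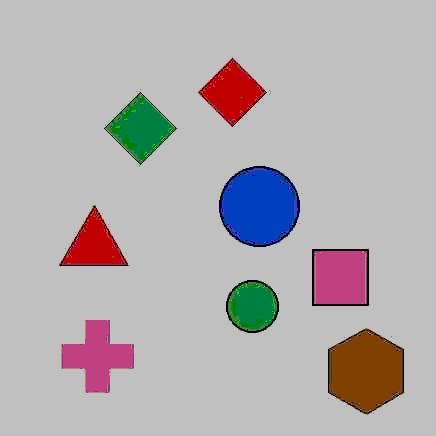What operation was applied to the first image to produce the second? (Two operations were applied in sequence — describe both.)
The transformation is: degraded with heavy JPEG compression, then aggressively posterized.

Blocky 8×8 compression artifacts appear around shape edges and the flat background shows ringing — characteristic JPEG degradation. Each flat color has snapped to a coarser quantized level — most visibly, the near-white background has dropped to a flat grey.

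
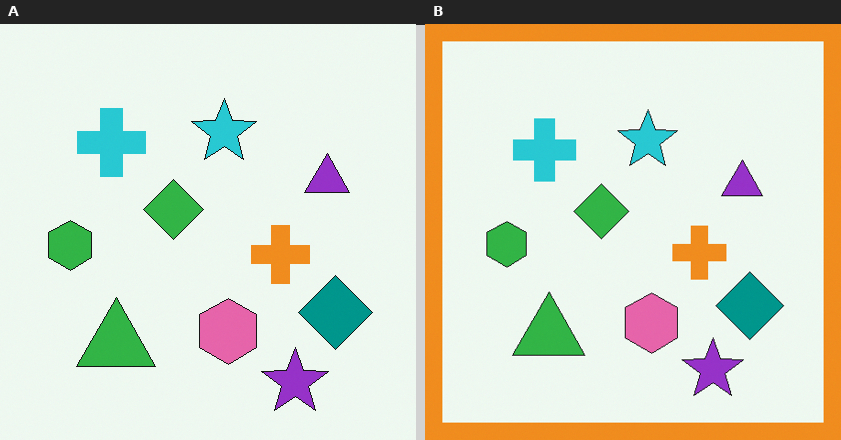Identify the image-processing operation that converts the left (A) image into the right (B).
The transformation is: framed with a orange border.

A solid orange frame runs around the edge of the right (B) image, with the content slightly shrunk inside it.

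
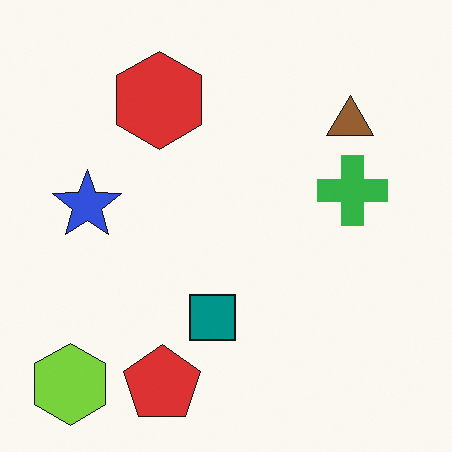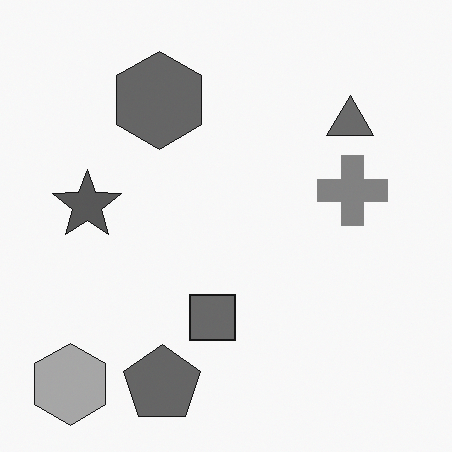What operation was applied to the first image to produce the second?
This is the original image converted to grayscale.

All color is removed — every shape is now a shade of grey.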